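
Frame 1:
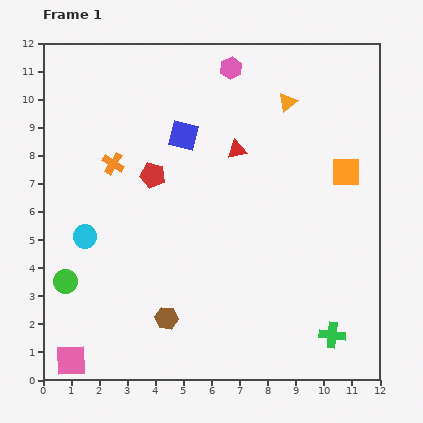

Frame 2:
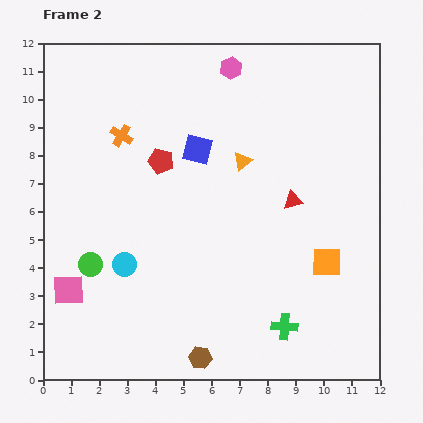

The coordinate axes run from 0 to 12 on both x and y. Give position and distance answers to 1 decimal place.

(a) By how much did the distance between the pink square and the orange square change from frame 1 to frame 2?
-2.6

Distance in frame 1: 11.9. Distance in frame 2: 9.3.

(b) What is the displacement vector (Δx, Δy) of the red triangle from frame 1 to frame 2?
(2.0, -1.8)

The red triangle was at (6.9, 8.2) in frame 1 and (8.9, 6.4) in frame 2.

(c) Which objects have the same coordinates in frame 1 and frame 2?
the pink hexagon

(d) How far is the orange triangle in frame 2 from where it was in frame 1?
2.6

The orange triangle moved from (8.7, 9.9) to (7.1, 7.8), a distance of √(1.6² + 2.1²) ≈ 2.6.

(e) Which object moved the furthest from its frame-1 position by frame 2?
the orange square

(moved 3.3; next 2.7)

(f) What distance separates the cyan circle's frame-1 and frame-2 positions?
1.7

The cyan circle moved from (1.5, 5.1) to (2.9, 4.1), a distance of √(1.4² + 1.0²) ≈ 1.7.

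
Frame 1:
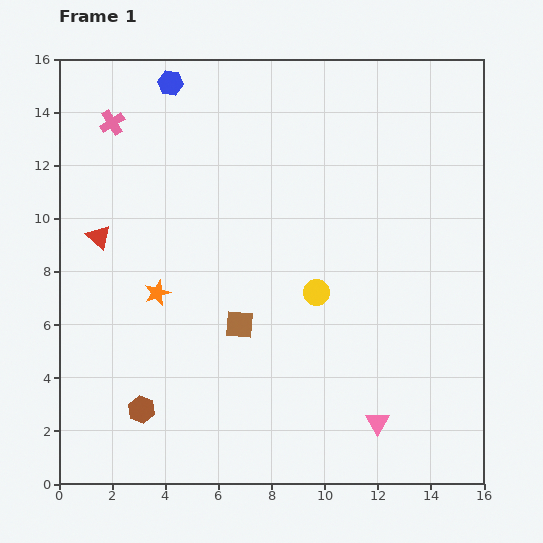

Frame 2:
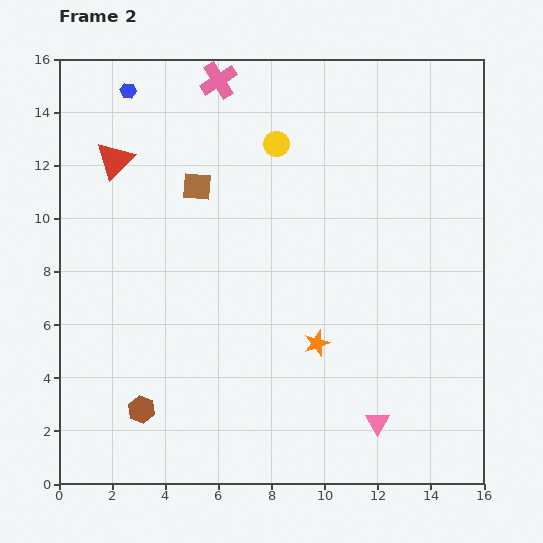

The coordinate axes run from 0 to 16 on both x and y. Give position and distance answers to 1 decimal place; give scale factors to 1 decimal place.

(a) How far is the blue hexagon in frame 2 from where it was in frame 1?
1.6

The blue hexagon moved from (4.2, 15.1) to (2.6, 14.8), a distance of √(1.6² + 0.3²) ≈ 1.6.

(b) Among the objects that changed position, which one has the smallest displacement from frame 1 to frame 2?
the blue hexagon

(moved 1.6)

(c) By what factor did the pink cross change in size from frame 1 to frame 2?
1.5×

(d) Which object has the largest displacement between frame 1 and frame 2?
the orange star

(moved 6.3; next 5.8)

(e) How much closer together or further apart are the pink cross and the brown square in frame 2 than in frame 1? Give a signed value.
-4.9

Distance in frame 1: 9.0. Distance in frame 2: 4.1.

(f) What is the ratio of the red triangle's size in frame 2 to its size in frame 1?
1.5×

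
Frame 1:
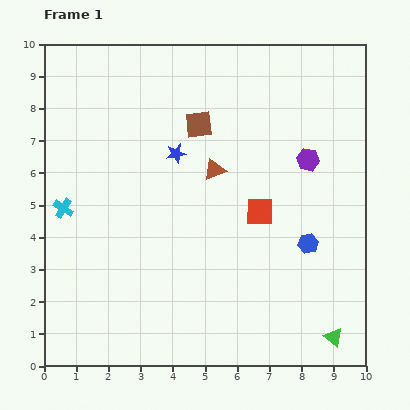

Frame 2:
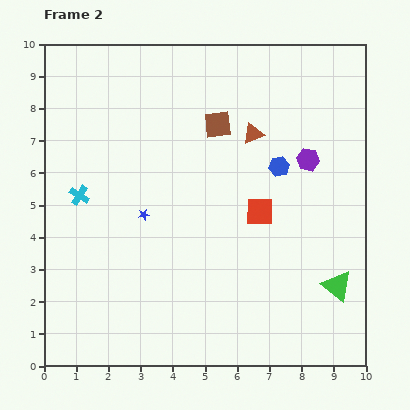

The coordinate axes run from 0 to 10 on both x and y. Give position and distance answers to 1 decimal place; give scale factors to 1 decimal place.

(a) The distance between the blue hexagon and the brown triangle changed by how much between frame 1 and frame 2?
-2.4

Distance in frame 1: 3.7. Distance in frame 2: 1.3.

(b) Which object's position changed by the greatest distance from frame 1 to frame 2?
the blue hexagon

(moved 2.6; next 2.1)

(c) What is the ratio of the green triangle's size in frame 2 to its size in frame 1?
1.7×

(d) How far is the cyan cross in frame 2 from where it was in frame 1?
0.6

The cyan cross moved from (0.6, 4.9) to (1.1, 5.3), a distance of √(0.5² + 0.4²) ≈ 0.6.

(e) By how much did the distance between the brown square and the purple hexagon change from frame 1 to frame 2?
-0.6

Distance in frame 1: 3.6. Distance in frame 2: 3.0.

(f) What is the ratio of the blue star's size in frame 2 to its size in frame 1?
0.6×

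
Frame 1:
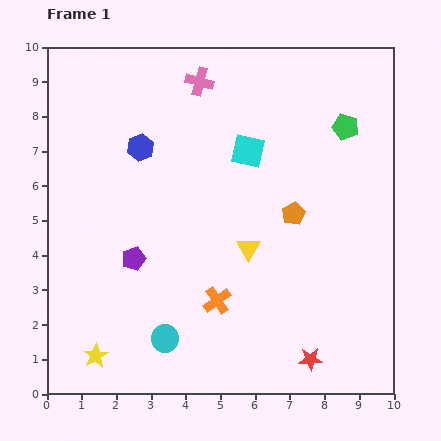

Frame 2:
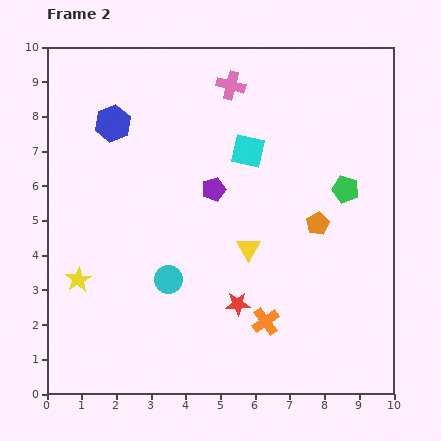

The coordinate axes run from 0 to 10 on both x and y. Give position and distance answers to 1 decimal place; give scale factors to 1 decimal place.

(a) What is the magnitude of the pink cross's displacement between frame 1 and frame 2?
0.9

The pink cross moved from (4.4, 9.0) to (5.3, 8.9), a distance of √(0.9² + 0.1²) ≈ 0.9.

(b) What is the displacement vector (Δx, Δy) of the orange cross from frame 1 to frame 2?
(1.4, -0.6)

The orange cross was at (4.9, 2.7) in frame 1 and (6.3, 2.1) in frame 2.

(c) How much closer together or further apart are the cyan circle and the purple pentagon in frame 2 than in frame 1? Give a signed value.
+0.4

Distance in frame 1: 2.5. Distance in frame 2: 2.9.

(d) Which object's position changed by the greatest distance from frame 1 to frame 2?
the purple pentagon

(moved 3.0; next 2.6)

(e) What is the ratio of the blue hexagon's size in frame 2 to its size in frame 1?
1.4×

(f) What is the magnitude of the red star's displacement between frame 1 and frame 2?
2.6

The red star moved from (7.6, 1.0) to (5.5, 2.6), a distance of √(2.1² + 1.6²) ≈ 2.6.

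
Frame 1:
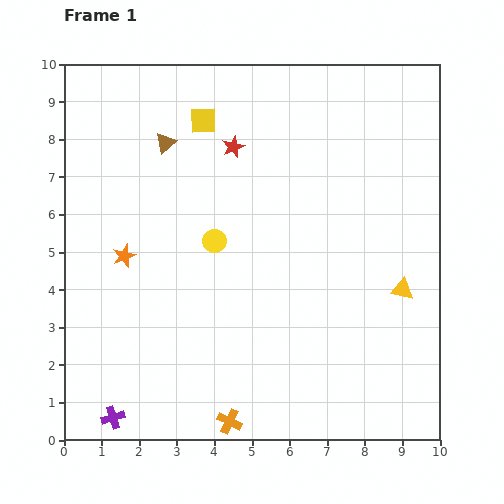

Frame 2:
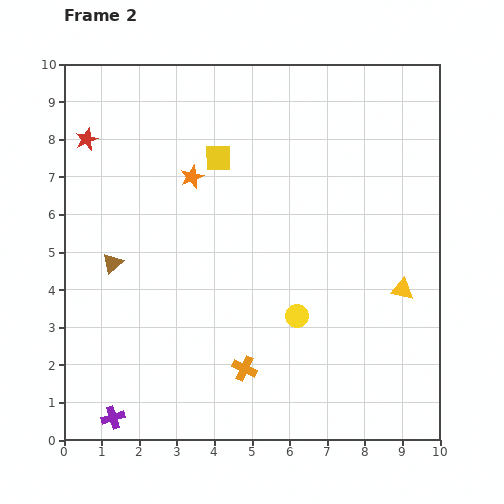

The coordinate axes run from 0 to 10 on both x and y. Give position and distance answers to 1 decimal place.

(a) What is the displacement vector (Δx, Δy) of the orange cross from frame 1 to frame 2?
(0.4, 1.4)

The orange cross was at (4.4, 0.5) in frame 1 and (4.8, 1.9) in frame 2.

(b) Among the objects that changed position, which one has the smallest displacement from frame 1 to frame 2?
the yellow square

(moved 1.1)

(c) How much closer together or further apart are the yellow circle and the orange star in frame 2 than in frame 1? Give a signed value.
+2.2

Distance in frame 1: 2.4. Distance in frame 2: 4.6.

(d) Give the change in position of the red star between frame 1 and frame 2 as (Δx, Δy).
(-3.9, 0.2)

The red star was at (4.5, 7.8) in frame 1 and (0.6, 8.0) in frame 2.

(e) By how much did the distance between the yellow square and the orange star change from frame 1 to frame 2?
-3.3

Distance in frame 1: 4.2. Distance in frame 2: 0.9.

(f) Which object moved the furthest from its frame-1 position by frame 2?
the red star

(moved 3.9; next 3.5)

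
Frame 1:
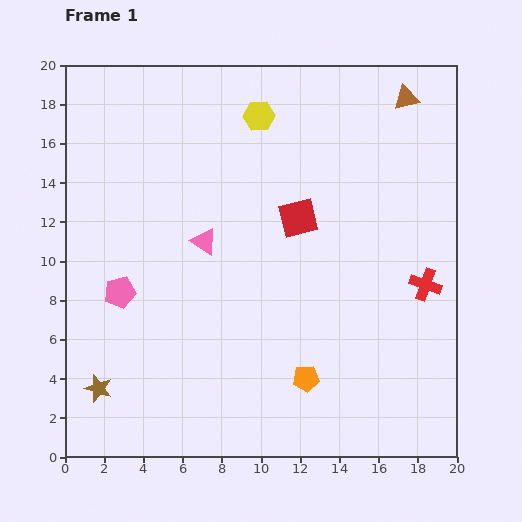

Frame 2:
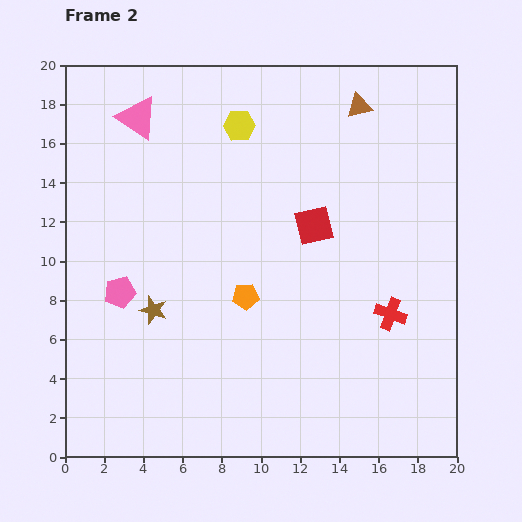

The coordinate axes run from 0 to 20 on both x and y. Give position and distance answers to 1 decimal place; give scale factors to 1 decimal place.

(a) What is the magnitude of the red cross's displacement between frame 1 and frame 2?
2.3

The red cross moved from (18.4, 8.8) to (16.6, 7.3), a distance of √(1.8² + 1.5²) ≈ 2.3.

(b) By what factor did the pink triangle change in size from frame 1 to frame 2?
1.6×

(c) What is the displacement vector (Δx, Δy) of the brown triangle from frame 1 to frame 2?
(-2.4, -0.4)

The brown triangle was at (17.4, 18.3) in frame 1 and (15.0, 17.9) in frame 2.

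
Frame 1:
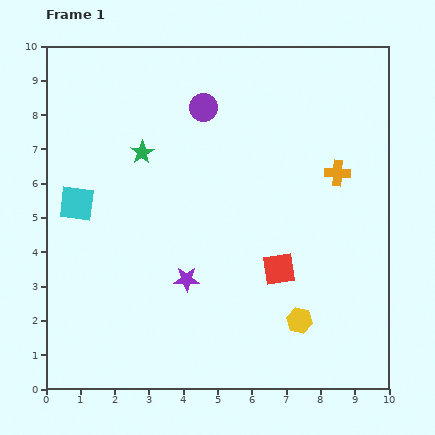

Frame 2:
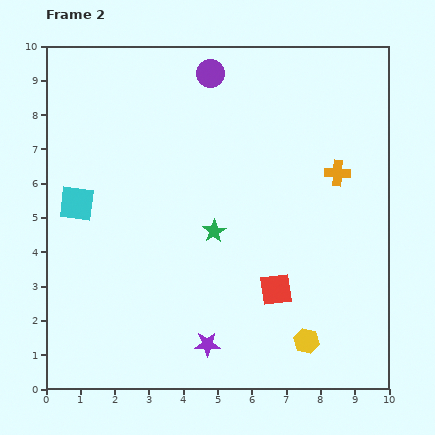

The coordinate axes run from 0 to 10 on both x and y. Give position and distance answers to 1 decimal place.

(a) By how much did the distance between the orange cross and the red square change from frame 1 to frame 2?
+0.5

Distance in frame 1: 3.3. Distance in frame 2: 3.8.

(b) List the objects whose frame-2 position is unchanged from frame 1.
the orange cross, the cyan square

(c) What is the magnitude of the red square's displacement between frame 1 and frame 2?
0.6

The red square moved from (6.8, 3.5) to (6.7, 2.9), a distance of √(0.1² + 0.6²) ≈ 0.6.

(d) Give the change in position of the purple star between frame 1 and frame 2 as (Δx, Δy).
(0.6, -1.9)

The purple star was at (4.1, 3.2) in frame 1 and (4.7, 1.3) in frame 2.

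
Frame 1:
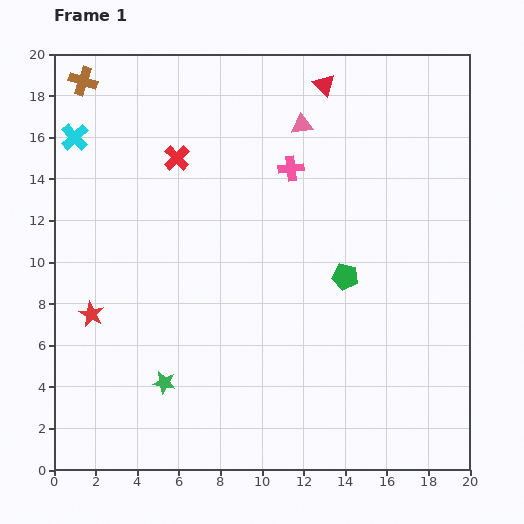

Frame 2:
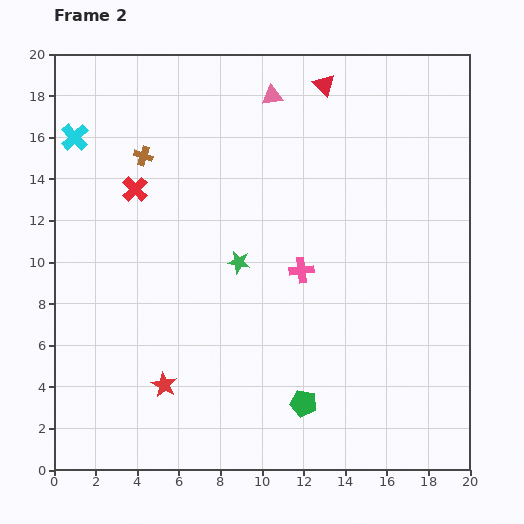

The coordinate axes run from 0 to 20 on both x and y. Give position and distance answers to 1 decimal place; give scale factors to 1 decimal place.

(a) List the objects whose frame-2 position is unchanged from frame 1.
the red triangle, the cyan cross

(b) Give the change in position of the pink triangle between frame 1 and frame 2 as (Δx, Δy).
(-1.4, 1.4)

The pink triangle was at (11.9, 16.6) in frame 1 and (10.5, 18.0) in frame 2.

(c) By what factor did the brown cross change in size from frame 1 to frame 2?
0.7×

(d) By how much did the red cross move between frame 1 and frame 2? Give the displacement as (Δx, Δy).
(-2.0, -1.5)

The red cross was at (5.9, 15.0) in frame 1 and (3.9, 13.5) in frame 2.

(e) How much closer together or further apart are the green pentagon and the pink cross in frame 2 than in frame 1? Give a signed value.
+0.6

Distance in frame 1: 5.8. Distance in frame 2: 6.4.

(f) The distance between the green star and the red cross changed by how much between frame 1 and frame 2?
-4.7

Distance in frame 1: 10.8. Distance in frame 2: 6.1.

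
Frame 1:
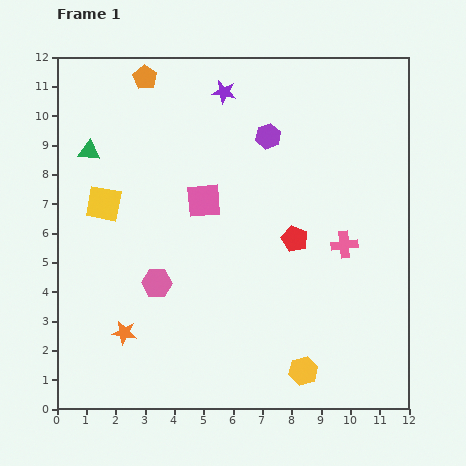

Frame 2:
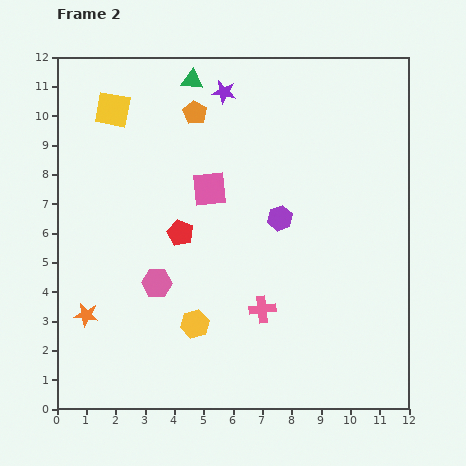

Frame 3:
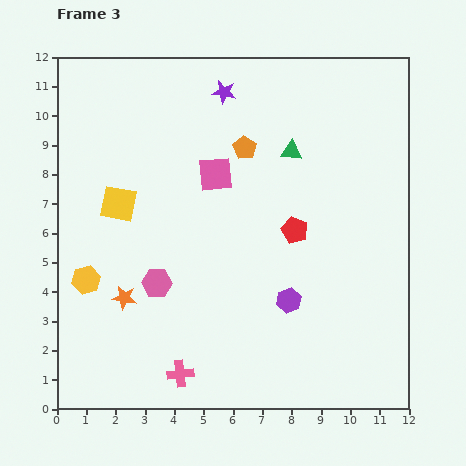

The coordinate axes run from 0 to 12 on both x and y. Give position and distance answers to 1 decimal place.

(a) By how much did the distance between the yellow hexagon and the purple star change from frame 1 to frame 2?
-1.9

Distance in frame 1: 9.9. Distance in frame 2: 8.0.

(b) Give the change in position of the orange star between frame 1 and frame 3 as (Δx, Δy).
(0.0, 1.2)

The orange star was at (2.3, 2.6) in frame 1 and (2.3, 3.8) in frame 3.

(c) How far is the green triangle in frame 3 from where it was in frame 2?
4.2

The green triangle moved from (4.6, 11.2) to (8.0, 8.8), a distance of √(3.4² + 2.4²) ≈ 4.2.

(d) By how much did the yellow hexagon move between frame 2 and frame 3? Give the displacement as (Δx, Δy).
(-3.7, 1.5)

The yellow hexagon was at (4.7, 2.9) in frame 2 and (1.0, 4.4) in frame 3.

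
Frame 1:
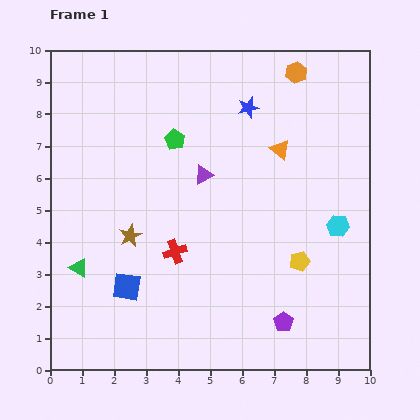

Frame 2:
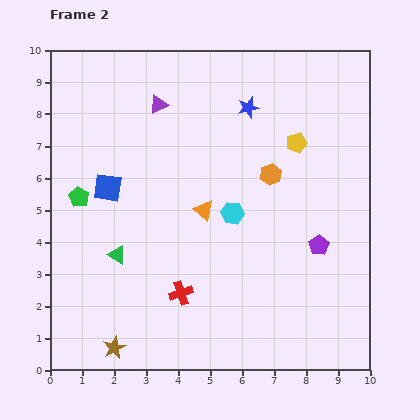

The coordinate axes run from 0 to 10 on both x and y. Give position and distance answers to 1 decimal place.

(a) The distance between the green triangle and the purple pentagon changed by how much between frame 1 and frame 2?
-0.3

Distance in frame 1: 6.6. Distance in frame 2: 6.3.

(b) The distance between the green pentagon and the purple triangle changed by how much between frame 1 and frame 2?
+2.4

Distance in frame 1: 1.4. Distance in frame 2: 3.8.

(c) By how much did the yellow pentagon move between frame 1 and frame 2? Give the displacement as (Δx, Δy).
(-0.1, 3.7)

The yellow pentagon was at (7.8, 3.4) in frame 1 and (7.7, 7.1) in frame 2.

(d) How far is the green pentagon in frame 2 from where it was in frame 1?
3.5

The green pentagon moved from (3.9, 7.2) to (0.9, 5.4), a distance of √(3.0² + 1.8²) ≈ 3.5.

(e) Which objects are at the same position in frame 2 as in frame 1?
the blue star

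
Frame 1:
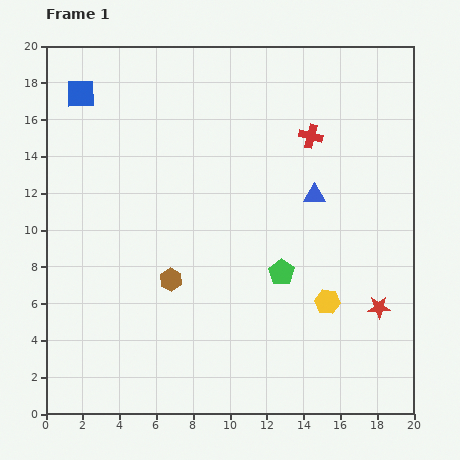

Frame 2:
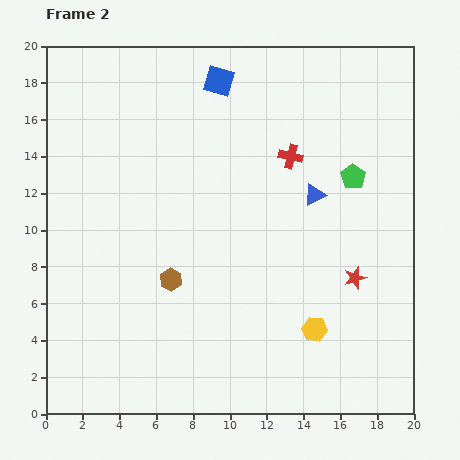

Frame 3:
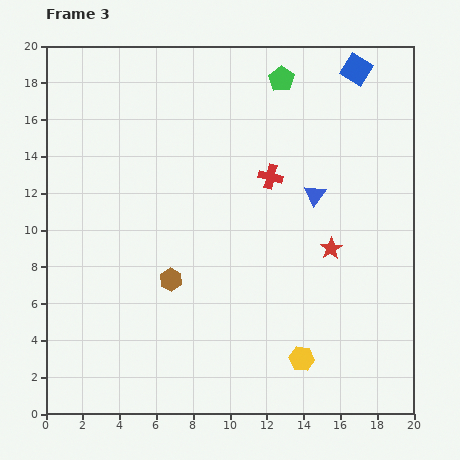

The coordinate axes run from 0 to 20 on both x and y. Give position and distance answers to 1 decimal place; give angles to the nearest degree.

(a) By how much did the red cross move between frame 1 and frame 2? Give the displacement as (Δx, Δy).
(-1.1, -1.1)

The red cross was at (14.4, 15.1) in frame 1 and (13.3, 14.0) in frame 2.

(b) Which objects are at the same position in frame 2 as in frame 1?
the brown hexagon, the blue triangle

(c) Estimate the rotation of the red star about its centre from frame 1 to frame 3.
31° counter-clockwise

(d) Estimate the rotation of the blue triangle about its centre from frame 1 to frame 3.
54° counter-clockwise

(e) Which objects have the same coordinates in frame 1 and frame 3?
the brown hexagon, the blue triangle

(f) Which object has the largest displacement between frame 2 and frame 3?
the blue square

(moved 7.5; next 6.6)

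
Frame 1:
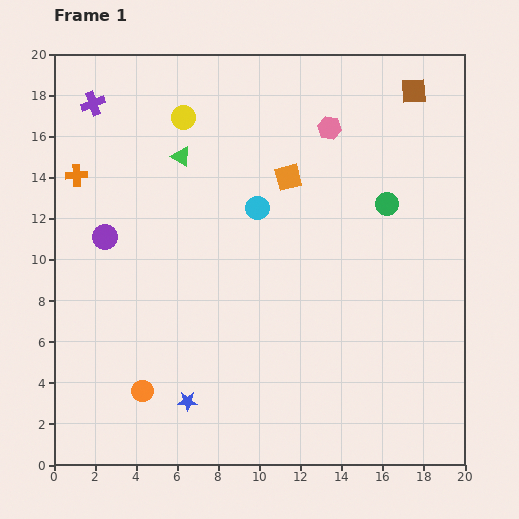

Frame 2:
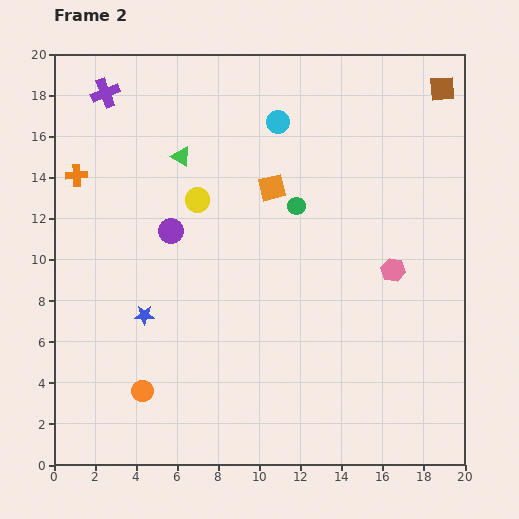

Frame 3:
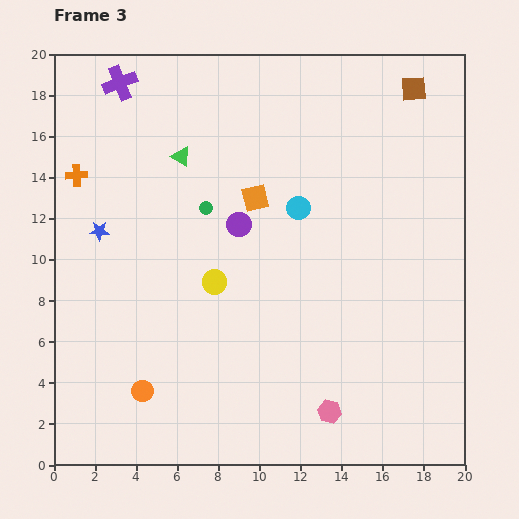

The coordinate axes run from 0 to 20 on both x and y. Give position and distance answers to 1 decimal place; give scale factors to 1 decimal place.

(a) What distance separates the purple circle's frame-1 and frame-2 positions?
3.2

The purple circle moved from (2.5, 11.1) to (5.7, 11.4), a distance of √(3.2² + 0.3²) ≈ 3.2.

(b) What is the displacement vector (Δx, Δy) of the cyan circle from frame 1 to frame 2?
(1.0, 4.2)

The cyan circle was at (9.9, 12.5) in frame 1 and (10.9, 16.7) in frame 2.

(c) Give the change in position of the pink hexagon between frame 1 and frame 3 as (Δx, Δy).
(0.0, -13.8)

The pink hexagon was at (13.4, 16.4) in frame 1 and (13.4, 2.6) in frame 3.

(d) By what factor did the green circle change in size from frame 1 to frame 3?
0.6×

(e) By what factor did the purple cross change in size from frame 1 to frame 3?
1.4×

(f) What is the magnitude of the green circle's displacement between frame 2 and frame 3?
4.4

The green circle moved from (11.8, 12.6) to (7.4, 12.5), a distance of √(4.4² + 0.1²) ≈ 4.4.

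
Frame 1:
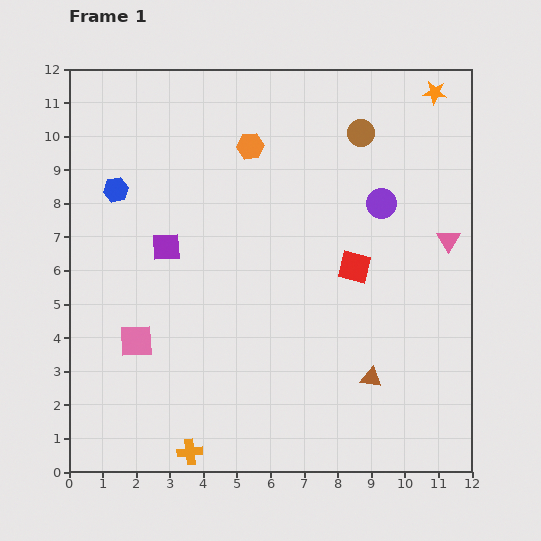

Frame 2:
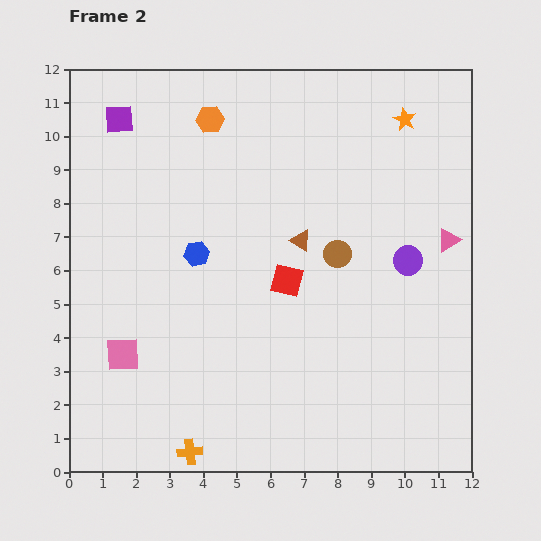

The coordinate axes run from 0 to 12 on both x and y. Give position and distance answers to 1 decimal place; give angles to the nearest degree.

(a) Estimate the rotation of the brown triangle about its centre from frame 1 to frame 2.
21° clockwise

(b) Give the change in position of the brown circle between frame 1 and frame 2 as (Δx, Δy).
(-0.7, -3.6)

The brown circle was at (8.7, 10.1) in frame 1 and (8.0, 6.5) in frame 2.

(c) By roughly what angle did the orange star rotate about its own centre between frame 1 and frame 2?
21° clockwise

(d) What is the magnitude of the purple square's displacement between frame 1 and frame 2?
4.0

The purple square moved from (2.9, 6.7) to (1.5, 10.5), a distance of √(1.4² + 3.8²) ≈ 4.0.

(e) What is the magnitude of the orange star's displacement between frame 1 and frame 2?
1.2

The orange star moved from (10.9, 11.3) to (10.0, 10.5), a distance of √(0.9² + 0.8²) ≈ 1.2.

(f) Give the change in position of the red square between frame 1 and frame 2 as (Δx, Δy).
(-2.0, -0.4)

The red square was at (8.5, 6.1) in frame 1 and (6.5, 5.7) in frame 2.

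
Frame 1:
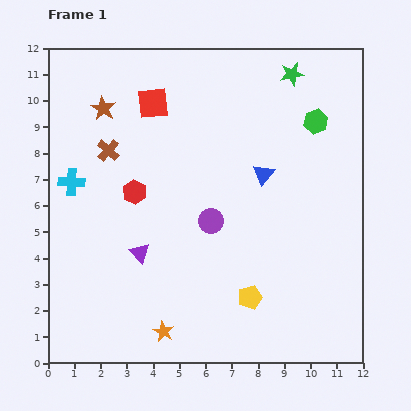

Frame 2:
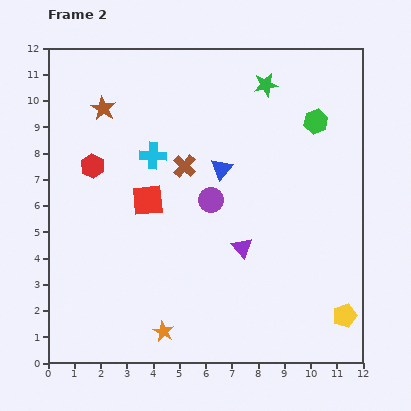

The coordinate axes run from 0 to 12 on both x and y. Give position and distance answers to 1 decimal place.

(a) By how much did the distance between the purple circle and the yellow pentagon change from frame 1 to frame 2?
+3.4

Distance in frame 1: 3.3. Distance in frame 2: 6.7.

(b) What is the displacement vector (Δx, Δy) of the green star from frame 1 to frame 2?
(-1.0, -0.4)

The green star was at (9.3, 11.0) in frame 1 and (8.3, 10.6) in frame 2.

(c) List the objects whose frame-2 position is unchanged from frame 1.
the orange star, the green hexagon, the brown star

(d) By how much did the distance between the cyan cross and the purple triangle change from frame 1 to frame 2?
+1.2

Distance in frame 1: 3.7. Distance in frame 2: 4.9.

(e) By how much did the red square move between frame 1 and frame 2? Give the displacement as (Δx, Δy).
(-0.2, -3.7)

The red square was at (4.0, 9.9) in frame 1 and (3.8, 6.2) in frame 2.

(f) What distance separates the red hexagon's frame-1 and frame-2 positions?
1.9

The red hexagon moved from (3.3, 6.5) to (1.7, 7.5), a distance of √(1.6² + 1.0²) ≈ 1.9.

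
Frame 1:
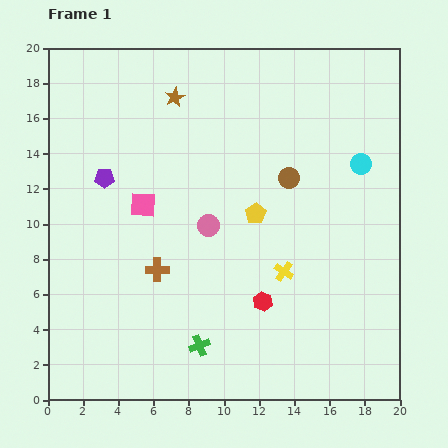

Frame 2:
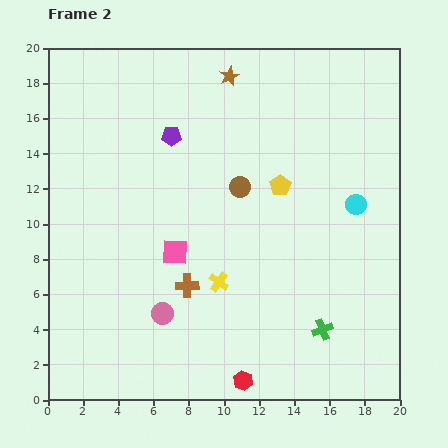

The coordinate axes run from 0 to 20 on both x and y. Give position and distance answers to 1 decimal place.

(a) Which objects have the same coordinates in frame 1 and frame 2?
none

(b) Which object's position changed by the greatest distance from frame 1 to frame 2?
the green cross

(moved 7.1; next 5.6)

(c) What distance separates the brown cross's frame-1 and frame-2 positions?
1.9

The brown cross moved from (6.2, 7.4) to (7.9, 6.5), a distance of √(1.7² + 0.9²) ≈ 1.9.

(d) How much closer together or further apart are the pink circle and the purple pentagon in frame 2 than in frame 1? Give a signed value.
+3.6

Distance in frame 1: 6.5. Distance in frame 2: 10.1.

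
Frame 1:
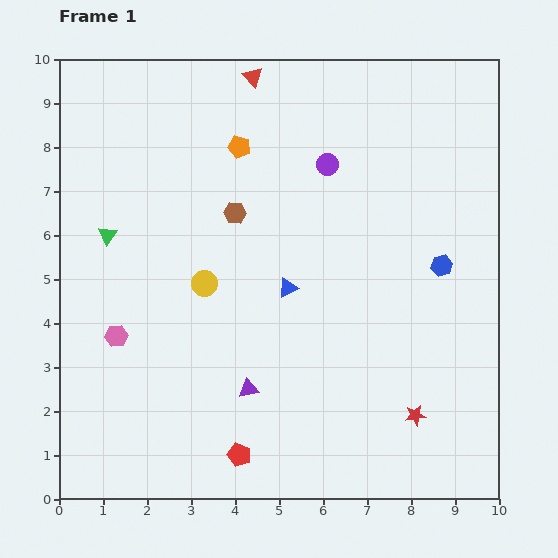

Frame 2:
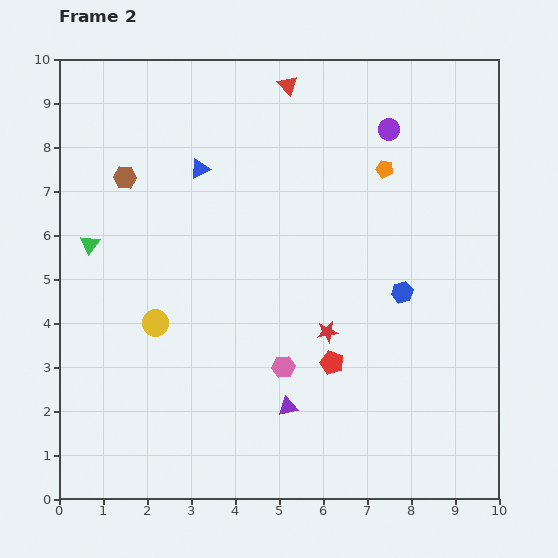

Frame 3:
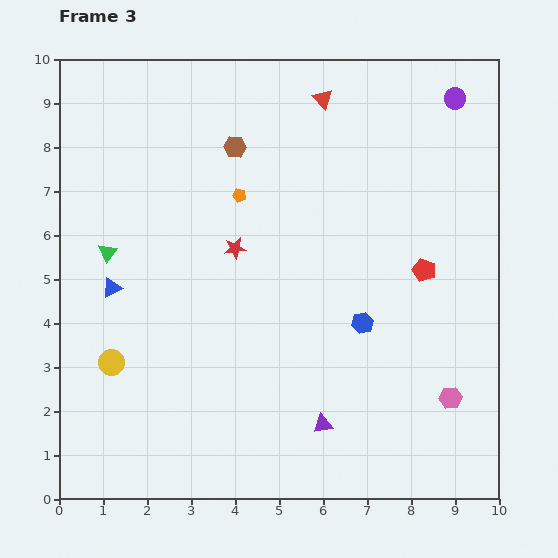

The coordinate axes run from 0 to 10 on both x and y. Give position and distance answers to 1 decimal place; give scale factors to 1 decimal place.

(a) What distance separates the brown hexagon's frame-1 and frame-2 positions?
2.6

The brown hexagon moved from (4.0, 6.5) to (1.5, 7.3), a distance of √(2.5² + 0.8²) ≈ 2.6.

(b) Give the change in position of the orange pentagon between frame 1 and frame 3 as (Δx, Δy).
(0.0, -1.1)

The orange pentagon was at (4.1, 8.0) in frame 1 and (4.1, 6.9) in frame 3.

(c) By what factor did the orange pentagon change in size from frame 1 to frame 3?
0.6×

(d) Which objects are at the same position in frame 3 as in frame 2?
none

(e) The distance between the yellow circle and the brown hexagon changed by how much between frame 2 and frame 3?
+2.2

Distance in frame 2: 3.4. Distance in frame 3: 5.6.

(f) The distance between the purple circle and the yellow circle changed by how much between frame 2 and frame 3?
+2.9

Distance in frame 2: 6.9. Distance in frame 3: 9.8.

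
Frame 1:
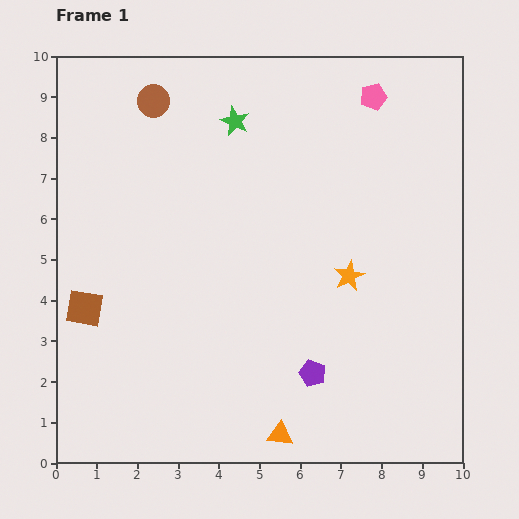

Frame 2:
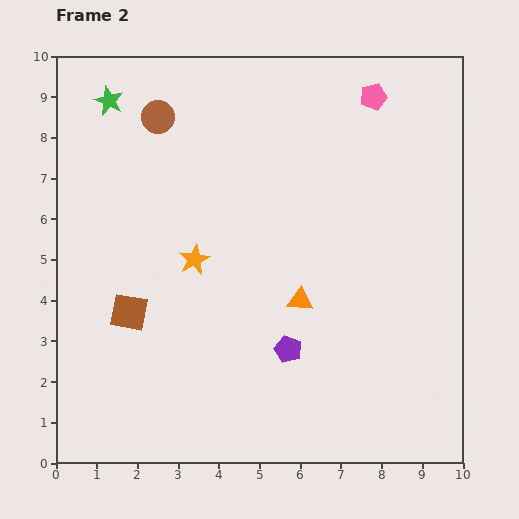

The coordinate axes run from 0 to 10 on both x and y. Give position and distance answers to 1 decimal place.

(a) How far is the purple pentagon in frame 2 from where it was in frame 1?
0.8

The purple pentagon moved from (6.3, 2.2) to (5.7, 2.8), a distance of √(0.6² + 0.6²) ≈ 0.8.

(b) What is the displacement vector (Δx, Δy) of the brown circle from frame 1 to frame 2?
(0.1, -0.4)

The brown circle was at (2.4, 8.9) in frame 1 and (2.5, 8.5) in frame 2.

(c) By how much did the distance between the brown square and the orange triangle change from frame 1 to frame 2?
-1.5

Distance in frame 1: 5.7. Distance in frame 2: 4.2.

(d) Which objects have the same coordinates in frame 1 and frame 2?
the pink pentagon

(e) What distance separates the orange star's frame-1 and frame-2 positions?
3.8

The orange star moved from (7.2, 4.6) to (3.4, 5.0), a distance of √(3.8² + 0.4²) ≈ 3.8.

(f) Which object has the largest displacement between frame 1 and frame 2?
the orange star

(moved 3.8; next 3.3)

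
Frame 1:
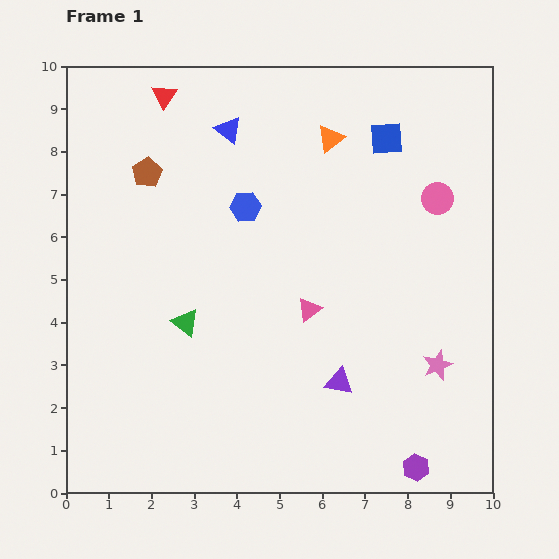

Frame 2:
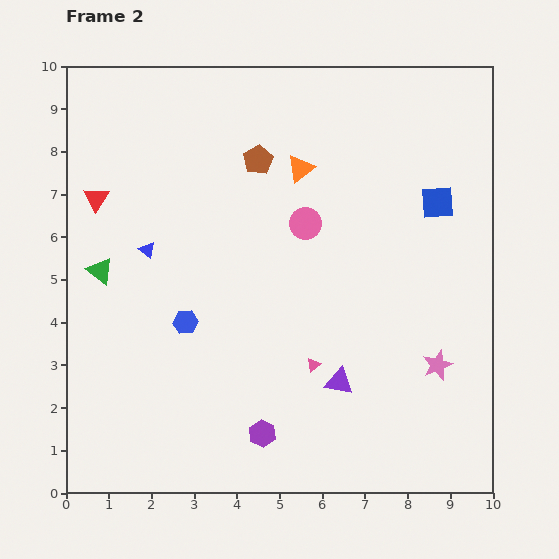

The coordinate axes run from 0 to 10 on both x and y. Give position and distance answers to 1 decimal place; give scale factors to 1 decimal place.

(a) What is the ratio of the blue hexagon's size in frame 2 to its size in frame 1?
0.8×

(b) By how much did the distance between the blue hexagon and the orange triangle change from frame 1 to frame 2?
+1.9

Distance in frame 1: 2.6. Distance in frame 2: 4.5.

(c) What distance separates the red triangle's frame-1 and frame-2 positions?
2.9

The red triangle moved from (2.3, 9.3) to (0.7, 6.9), a distance of √(1.6² + 2.4²) ≈ 2.9.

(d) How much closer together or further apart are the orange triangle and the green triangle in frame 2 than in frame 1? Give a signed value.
-0.2

Distance in frame 1: 5.5. Distance in frame 2: 5.3.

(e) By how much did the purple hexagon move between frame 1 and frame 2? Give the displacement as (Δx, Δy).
(-3.6, 0.8)

The purple hexagon was at (8.2, 0.6) in frame 1 and (4.6, 1.4) in frame 2.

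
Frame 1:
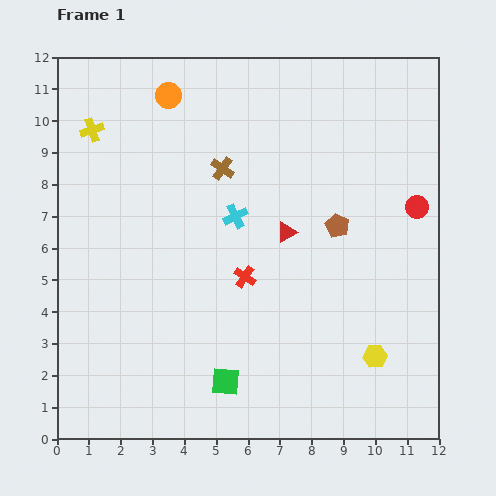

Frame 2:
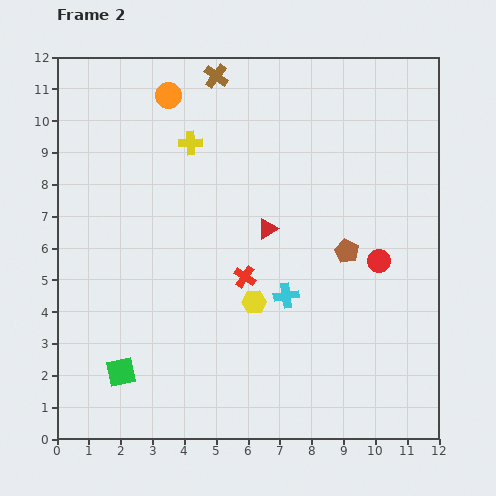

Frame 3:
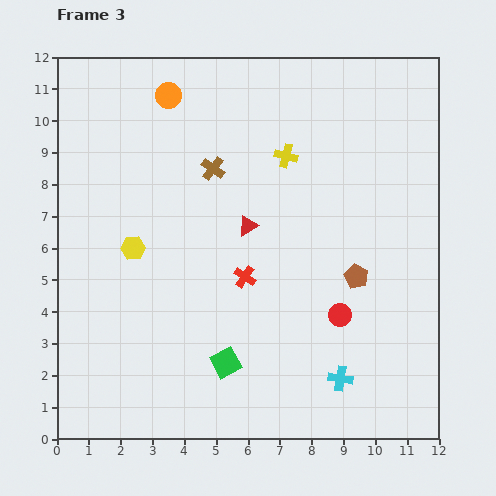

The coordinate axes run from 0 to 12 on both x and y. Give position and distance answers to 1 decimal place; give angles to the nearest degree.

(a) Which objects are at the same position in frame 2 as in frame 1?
the red cross, the orange circle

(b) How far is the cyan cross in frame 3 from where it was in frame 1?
6.1

The cyan cross moved from (5.6, 7.0) to (8.9, 1.9), a distance of √(3.3² + 5.1²) ≈ 6.1.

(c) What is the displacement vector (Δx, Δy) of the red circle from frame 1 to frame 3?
(-2.4, -3.4)

The red circle was at (11.3, 7.3) in frame 1 and (8.9, 3.9) in frame 3.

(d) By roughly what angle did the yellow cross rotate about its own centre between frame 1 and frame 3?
33° clockwise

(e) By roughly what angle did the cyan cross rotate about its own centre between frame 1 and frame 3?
36° clockwise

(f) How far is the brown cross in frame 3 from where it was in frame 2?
2.9

The brown cross moved from (5.0, 11.4) to (4.9, 8.5), a distance of √(0.1² + 2.9²) ≈ 2.9.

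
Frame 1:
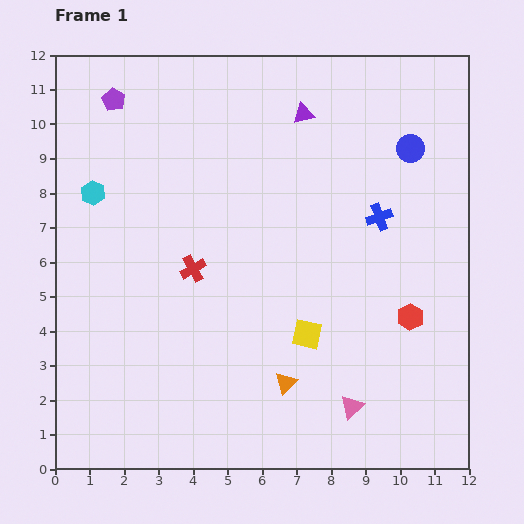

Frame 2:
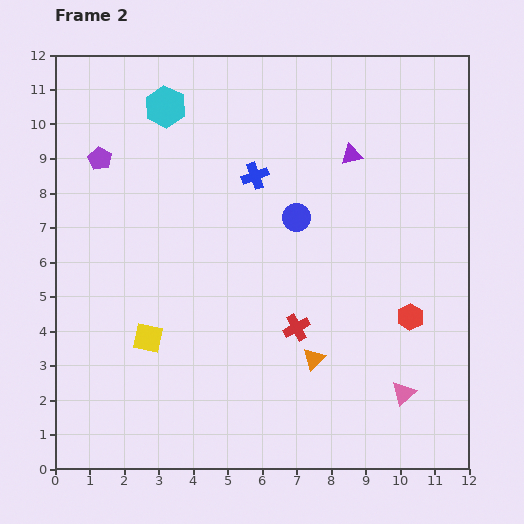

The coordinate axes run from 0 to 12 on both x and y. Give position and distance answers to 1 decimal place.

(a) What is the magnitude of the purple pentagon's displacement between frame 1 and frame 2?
1.7

The purple pentagon moved from (1.7, 10.7) to (1.3, 9.0), a distance of √(0.4² + 1.7²) ≈ 1.7.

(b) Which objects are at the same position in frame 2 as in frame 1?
the red hexagon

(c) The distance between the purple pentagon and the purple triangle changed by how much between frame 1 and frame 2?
+1.8

Distance in frame 1: 5.5. Distance in frame 2: 7.3.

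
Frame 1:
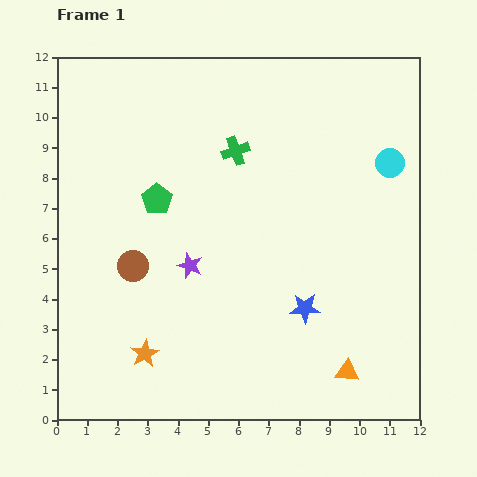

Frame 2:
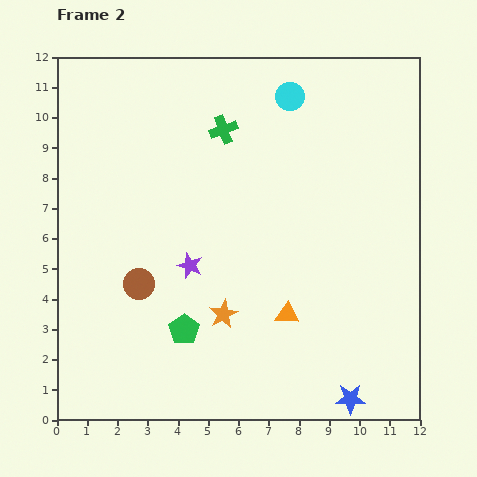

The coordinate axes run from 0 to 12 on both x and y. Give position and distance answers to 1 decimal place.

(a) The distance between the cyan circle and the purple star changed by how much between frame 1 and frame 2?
-0.9

Distance in frame 1: 7.4. Distance in frame 2: 6.5.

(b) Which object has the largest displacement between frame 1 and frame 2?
the green pentagon

(moved 4.4; next 4.0)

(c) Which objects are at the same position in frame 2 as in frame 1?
the purple star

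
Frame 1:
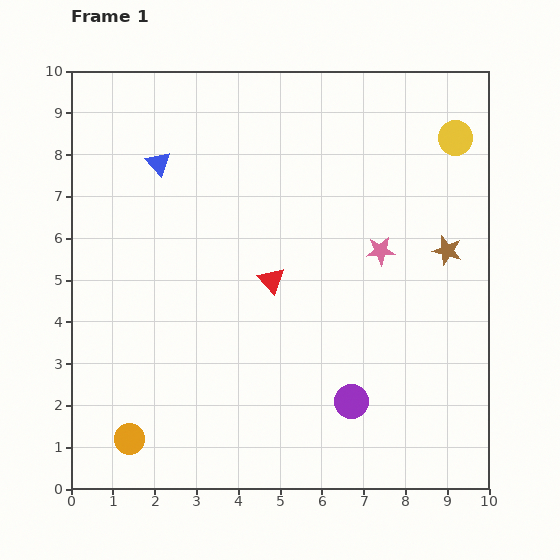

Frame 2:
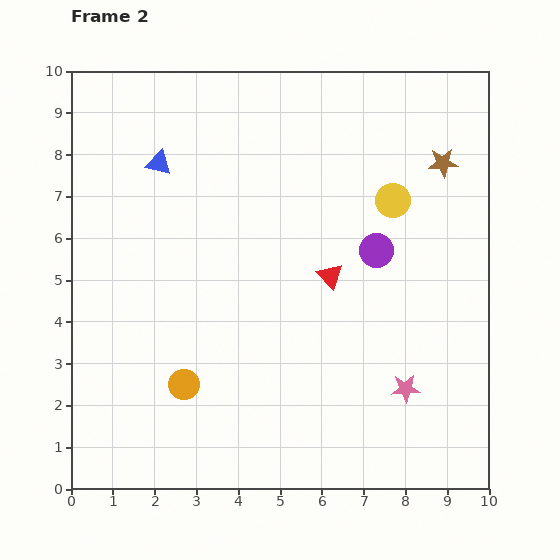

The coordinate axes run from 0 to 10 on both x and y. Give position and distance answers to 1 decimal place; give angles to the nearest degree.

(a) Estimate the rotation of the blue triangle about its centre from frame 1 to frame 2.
35° counter-clockwise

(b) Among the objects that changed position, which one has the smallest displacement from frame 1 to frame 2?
the red triangle

(moved 1.4)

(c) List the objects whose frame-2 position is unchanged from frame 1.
the blue triangle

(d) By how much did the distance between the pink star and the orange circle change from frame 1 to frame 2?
-2.2

Distance in frame 1: 7.5. Distance in frame 2: 5.3.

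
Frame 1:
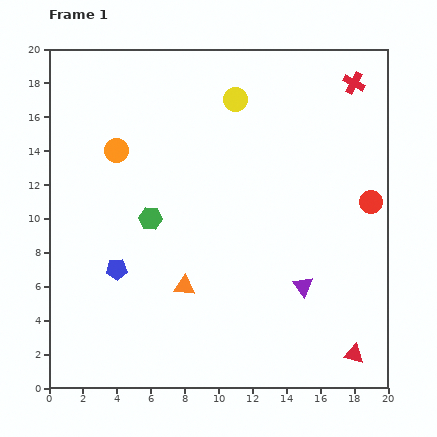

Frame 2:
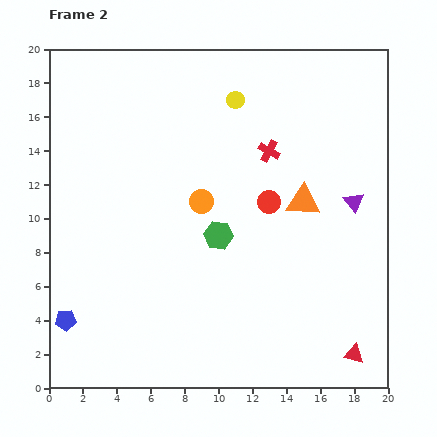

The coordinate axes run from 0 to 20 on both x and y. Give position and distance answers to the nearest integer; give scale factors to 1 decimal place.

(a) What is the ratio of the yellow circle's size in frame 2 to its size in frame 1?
0.7×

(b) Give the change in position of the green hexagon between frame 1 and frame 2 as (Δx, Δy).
(4, -1)

The green hexagon was at (6, 10) in frame 1 and (10, 9) in frame 2.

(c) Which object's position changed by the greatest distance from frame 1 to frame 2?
the orange triangle

(moved 9; next 6)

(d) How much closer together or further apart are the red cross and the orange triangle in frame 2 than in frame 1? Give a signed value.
-12

Distance in frame 1: 16. Distance in frame 2: 4.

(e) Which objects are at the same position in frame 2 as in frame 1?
the red triangle, the yellow circle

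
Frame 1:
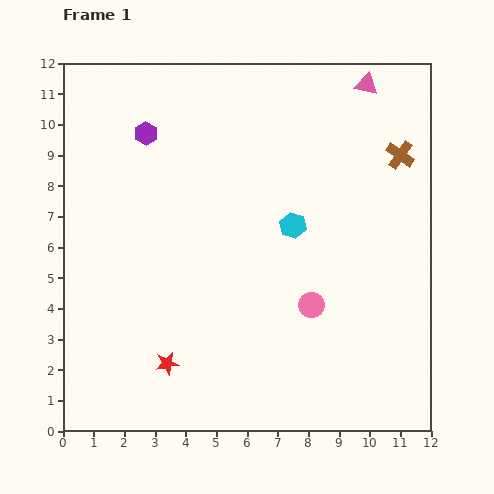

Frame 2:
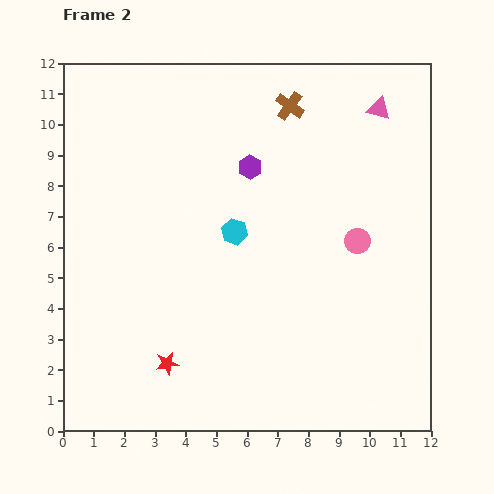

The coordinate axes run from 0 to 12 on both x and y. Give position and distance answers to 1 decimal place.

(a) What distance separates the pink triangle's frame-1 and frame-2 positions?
0.9

The pink triangle moved from (9.9, 11.3) to (10.3, 10.5), a distance of √(0.4² + 0.8²) ≈ 0.9.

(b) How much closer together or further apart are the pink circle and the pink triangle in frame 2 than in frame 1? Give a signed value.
-3.0

Distance in frame 1: 7.4. Distance in frame 2: 4.4.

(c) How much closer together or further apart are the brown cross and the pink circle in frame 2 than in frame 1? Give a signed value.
-0.8

Distance in frame 1: 5.7. Distance in frame 2: 4.9.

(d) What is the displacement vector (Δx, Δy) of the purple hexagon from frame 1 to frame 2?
(3.4, -1.1)

The purple hexagon was at (2.7, 9.7) in frame 1 and (6.1, 8.6) in frame 2.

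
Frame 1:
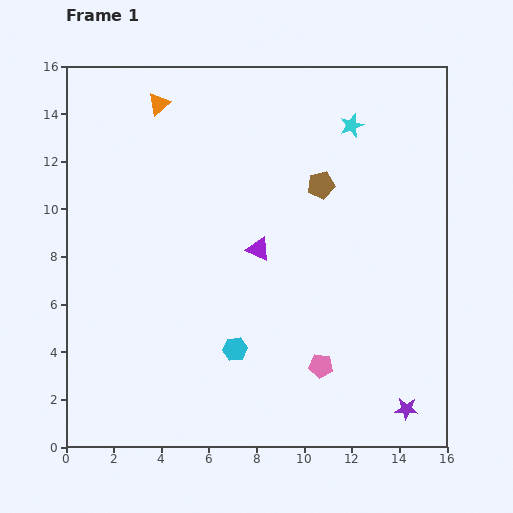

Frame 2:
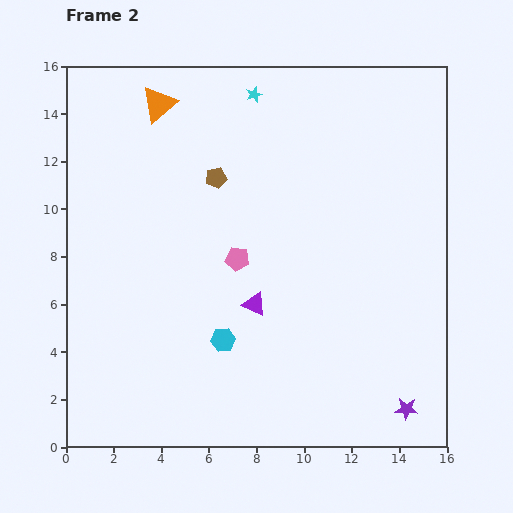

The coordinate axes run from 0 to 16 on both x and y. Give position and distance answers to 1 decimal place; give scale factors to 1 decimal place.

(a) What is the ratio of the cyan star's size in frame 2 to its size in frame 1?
0.7×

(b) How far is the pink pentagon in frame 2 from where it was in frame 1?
5.7

The pink pentagon moved from (10.7, 3.4) to (7.2, 7.9), a distance of √(3.5² + 4.5²) ≈ 5.7.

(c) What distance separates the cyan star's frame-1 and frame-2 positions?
4.3

The cyan star moved from (12.0, 13.5) to (7.9, 14.8), a distance of √(4.1² + 1.3²) ≈ 4.3.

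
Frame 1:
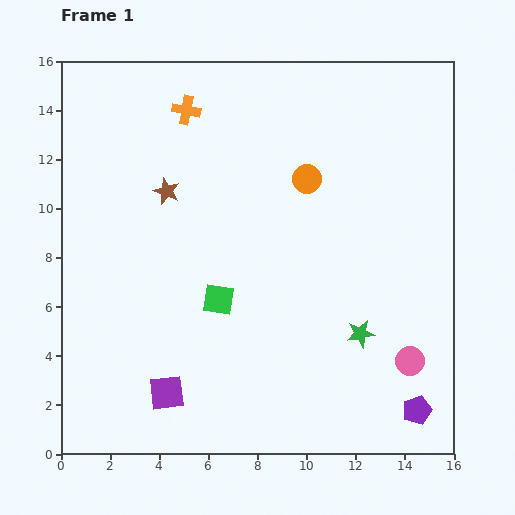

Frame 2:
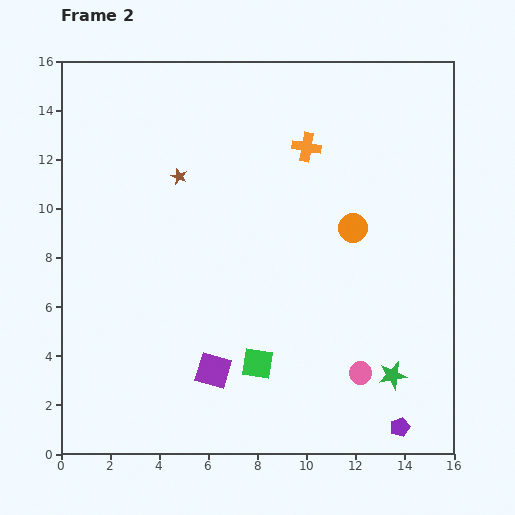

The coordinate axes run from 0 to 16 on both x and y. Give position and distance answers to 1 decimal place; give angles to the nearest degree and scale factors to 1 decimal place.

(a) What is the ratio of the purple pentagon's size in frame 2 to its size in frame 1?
0.7×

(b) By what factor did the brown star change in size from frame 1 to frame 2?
0.6×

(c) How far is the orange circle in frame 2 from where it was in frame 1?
2.8

The orange circle moved from (10.0, 11.2) to (11.9, 9.2), a distance of √(1.9² + 2.0²) ≈ 2.8.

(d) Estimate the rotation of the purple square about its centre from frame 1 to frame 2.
23° clockwise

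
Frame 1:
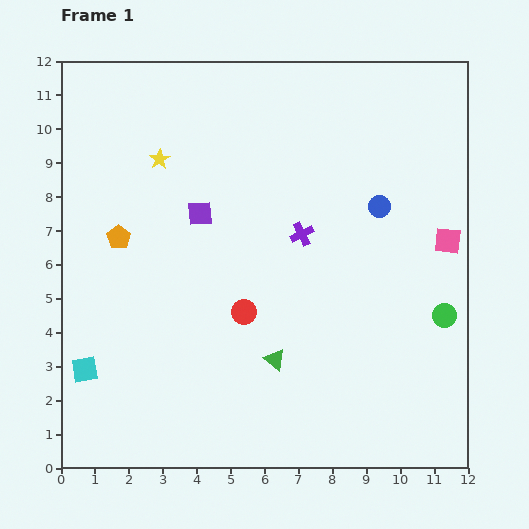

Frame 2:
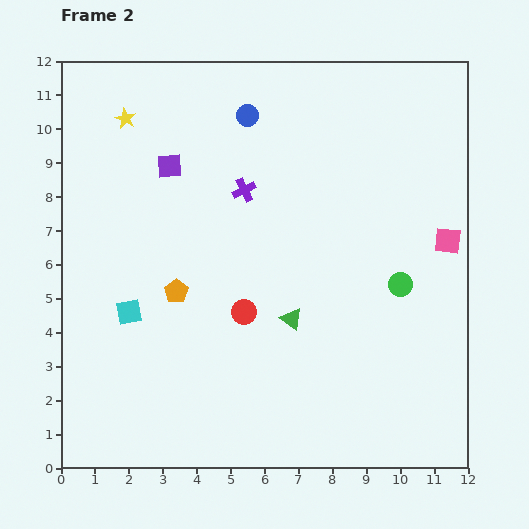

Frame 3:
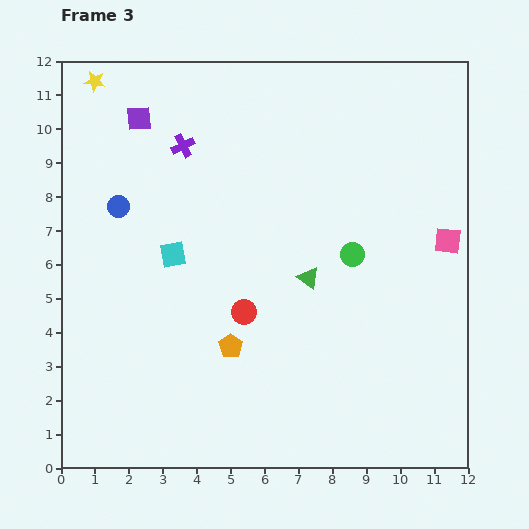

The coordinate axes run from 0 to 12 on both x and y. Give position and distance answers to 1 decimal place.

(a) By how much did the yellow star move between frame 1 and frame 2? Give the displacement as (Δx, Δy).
(-1.0, 1.2)

The yellow star was at (2.9, 9.1) in frame 1 and (1.9, 10.3) in frame 2.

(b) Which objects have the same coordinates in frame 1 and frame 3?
the pink square, the red circle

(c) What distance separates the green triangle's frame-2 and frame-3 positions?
1.3

The green triangle moved from (6.8, 4.4) to (7.3, 5.6), a distance of √(0.5² + 1.2²) ≈ 1.3.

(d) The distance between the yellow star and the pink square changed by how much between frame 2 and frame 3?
+1.2

Distance in frame 2: 10.2. Distance in frame 3: 11.4.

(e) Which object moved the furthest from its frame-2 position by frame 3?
the blue circle

(moved 4.7; next 2.3)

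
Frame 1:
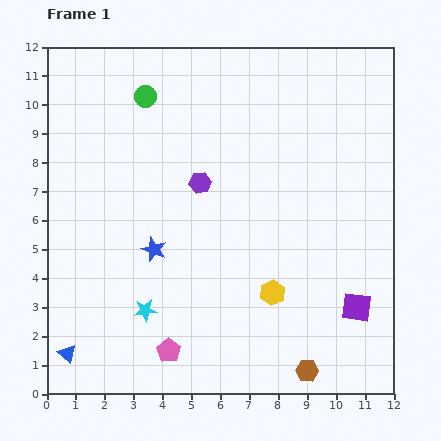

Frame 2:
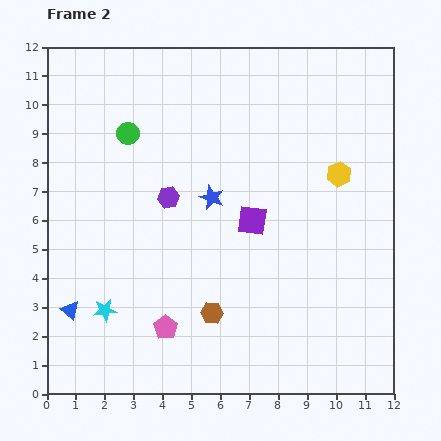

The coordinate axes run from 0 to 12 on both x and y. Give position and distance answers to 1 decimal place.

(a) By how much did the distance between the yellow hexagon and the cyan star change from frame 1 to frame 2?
+5.0

Distance in frame 1: 4.4. Distance in frame 2: 9.4.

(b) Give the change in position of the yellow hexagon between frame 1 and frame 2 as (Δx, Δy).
(2.3, 4.1)

The yellow hexagon was at (7.8, 3.5) in frame 1 and (10.1, 7.6) in frame 2.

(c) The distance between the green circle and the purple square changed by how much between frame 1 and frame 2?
-5.1

Distance in frame 1: 10.3. Distance in frame 2: 5.2.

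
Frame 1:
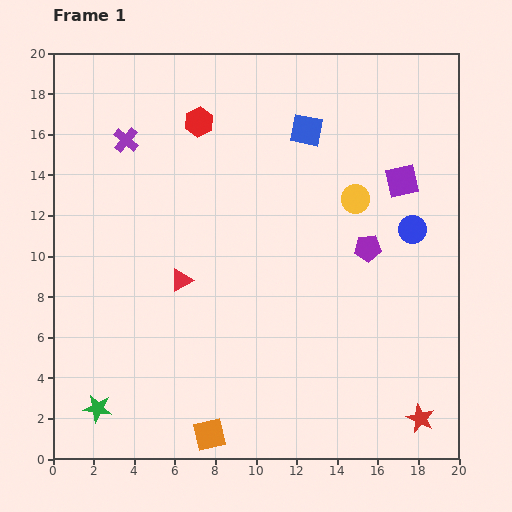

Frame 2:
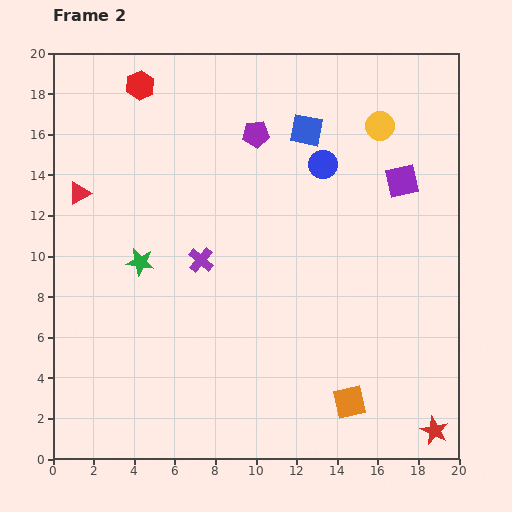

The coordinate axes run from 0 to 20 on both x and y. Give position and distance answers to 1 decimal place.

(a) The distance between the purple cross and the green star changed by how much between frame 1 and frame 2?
-10.3

Distance in frame 1: 13.3. Distance in frame 2: 3.0.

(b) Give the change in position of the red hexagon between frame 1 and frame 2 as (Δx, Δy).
(-2.9, 1.8)

The red hexagon was at (7.2, 16.6) in frame 1 and (4.3, 18.4) in frame 2.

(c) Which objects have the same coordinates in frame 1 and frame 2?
the blue square, the purple square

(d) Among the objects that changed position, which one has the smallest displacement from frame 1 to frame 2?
the red star

(moved 0.9)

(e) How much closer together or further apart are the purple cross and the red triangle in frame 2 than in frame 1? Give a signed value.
-0.6

Distance in frame 1: 7.4. Distance in frame 2: 6.8.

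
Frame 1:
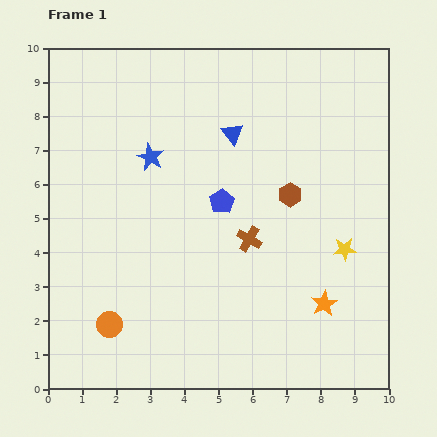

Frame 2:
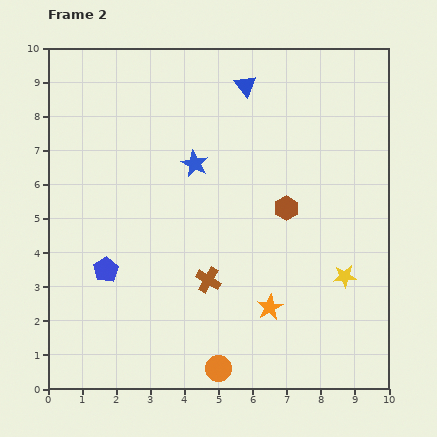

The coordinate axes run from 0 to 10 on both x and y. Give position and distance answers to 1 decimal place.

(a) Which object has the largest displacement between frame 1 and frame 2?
the blue pentagon

(moved 3.9; next 3.5)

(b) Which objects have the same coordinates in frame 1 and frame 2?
none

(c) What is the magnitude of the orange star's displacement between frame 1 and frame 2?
1.6

The orange star moved from (8.1, 2.5) to (6.5, 2.4), a distance of √(1.6² + 0.1²) ≈ 1.6.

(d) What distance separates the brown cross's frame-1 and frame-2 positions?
1.7

The brown cross moved from (5.9, 4.4) to (4.7, 3.2), a distance of √(1.2² + 1.2²) ≈ 1.7.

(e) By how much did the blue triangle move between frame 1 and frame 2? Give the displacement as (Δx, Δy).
(0.4, 1.4)

The blue triangle was at (5.4, 7.5) in frame 1 and (5.8, 8.9) in frame 2.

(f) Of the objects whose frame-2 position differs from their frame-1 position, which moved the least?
the brown hexagon

(moved 0.4)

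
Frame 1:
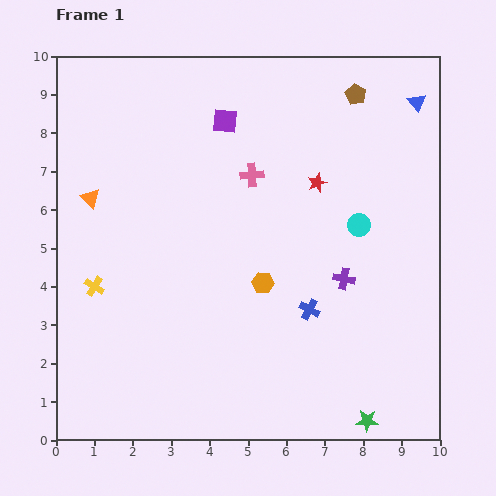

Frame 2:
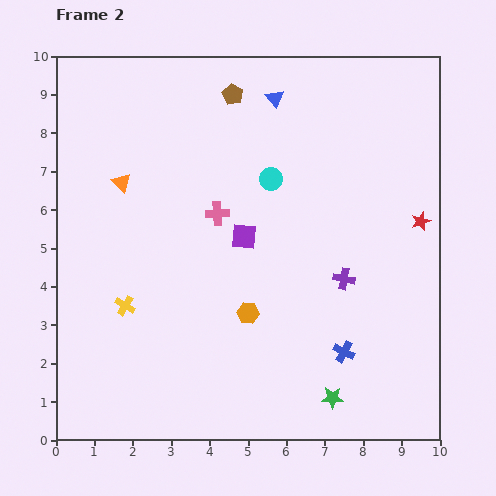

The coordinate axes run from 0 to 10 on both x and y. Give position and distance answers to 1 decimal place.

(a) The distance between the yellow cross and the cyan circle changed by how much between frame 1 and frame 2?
-2.1

Distance in frame 1: 7.1. Distance in frame 2: 5.0.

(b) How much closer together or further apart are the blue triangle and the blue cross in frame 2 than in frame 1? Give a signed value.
+0.7

Distance in frame 1: 6.1. Distance in frame 2: 6.8.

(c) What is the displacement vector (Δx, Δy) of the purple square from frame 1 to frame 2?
(0.5, -3.0)

The purple square was at (4.4, 8.3) in frame 1 and (4.9, 5.3) in frame 2.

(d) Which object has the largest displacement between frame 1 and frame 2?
the blue triangle

(moved 3.7; next 3.2)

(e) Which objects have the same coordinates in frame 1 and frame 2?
the purple cross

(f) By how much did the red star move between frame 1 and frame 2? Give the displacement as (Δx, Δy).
(2.7, -1.0)

The red star was at (6.8, 6.7) in frame 1 and (9.5, 5.7) in frame 2.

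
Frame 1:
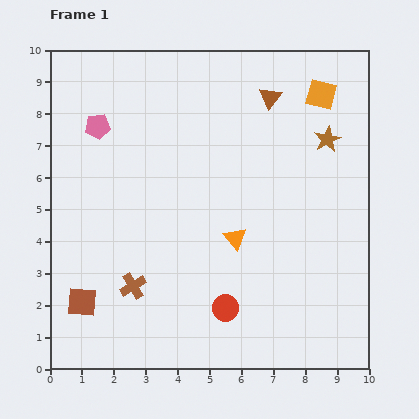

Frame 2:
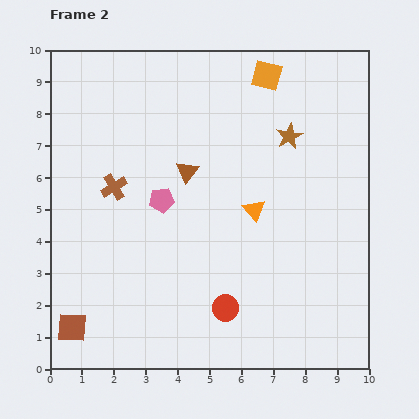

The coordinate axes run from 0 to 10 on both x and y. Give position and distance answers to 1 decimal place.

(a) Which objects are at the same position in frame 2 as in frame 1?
the red circle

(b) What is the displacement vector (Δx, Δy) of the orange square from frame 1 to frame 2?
(-1.7, 0.6)

The orange square was at (8.5, 8.6) in frame 1 and (6.8, 9.2) in frame 2.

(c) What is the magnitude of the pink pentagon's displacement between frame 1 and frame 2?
3.0

The pink pentagon moved from (1.5, 7.6) to (3.5, 5.3), a distance of √(2.0² + 2.3²) ≈ 3.0.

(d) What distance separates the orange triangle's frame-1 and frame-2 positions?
1.1

The orange triangle moved from (5.8, 4.1) to (6.4, 5.0), a distance of √(0.6² + 0.9²) ≈ 1.1.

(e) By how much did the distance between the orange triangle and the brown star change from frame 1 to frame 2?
-1.7

Distance in frame 1: 4.2. Distance in frame 2: 2.5.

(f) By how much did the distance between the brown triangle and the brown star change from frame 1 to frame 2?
+1.2

Distance in frame 1: 2.2. Distance in frame 2: 3.4.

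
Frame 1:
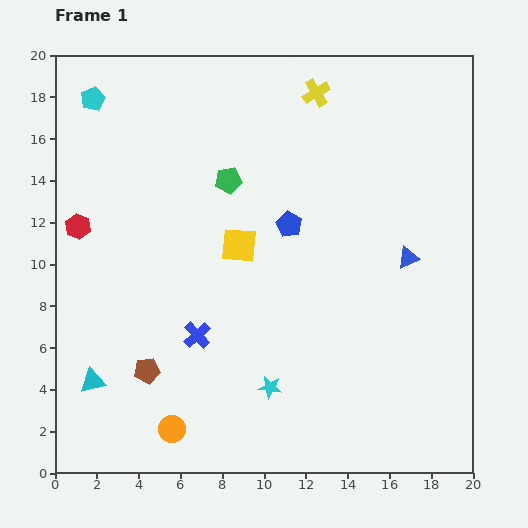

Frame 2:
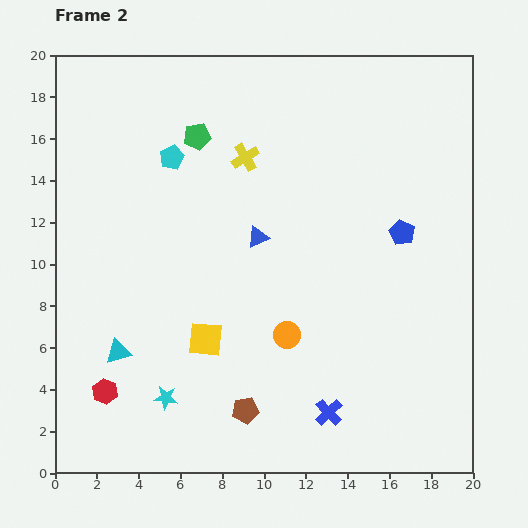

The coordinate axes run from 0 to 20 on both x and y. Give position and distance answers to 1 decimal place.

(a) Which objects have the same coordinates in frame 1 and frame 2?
none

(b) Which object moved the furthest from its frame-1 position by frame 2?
the red hexagon

(moved 8.0; next 7.3)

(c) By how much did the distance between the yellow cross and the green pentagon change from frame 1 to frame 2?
-3.4

Distance in frame 1: 5.9. Distance in frame 2: 2.5.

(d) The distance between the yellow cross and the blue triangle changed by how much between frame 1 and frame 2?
-5.2

Distance in frame 1: 9.0. Distance in frame 2: 3.8.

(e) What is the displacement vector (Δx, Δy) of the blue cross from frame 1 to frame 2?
(6.3, -3.7)

The blue cross was at (6.8, 6.6) in frame 1 and (13.1, 2.9) in frame 2.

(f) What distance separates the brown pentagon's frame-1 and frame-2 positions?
5.1

The brown pentagon moved from (4.4, 4.9) to (9.1, 3.0), a distance of √(4.7² + 1.9²) ≈ 5.1.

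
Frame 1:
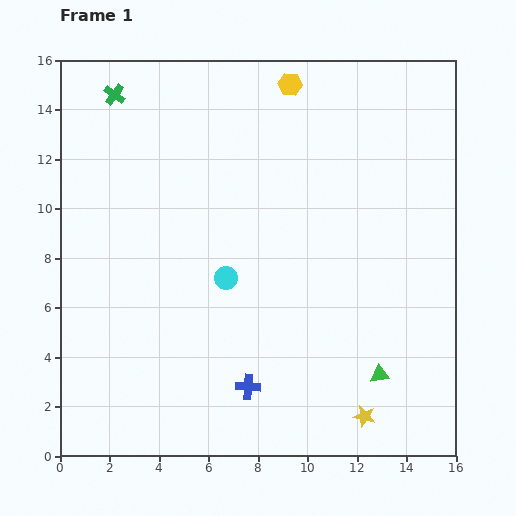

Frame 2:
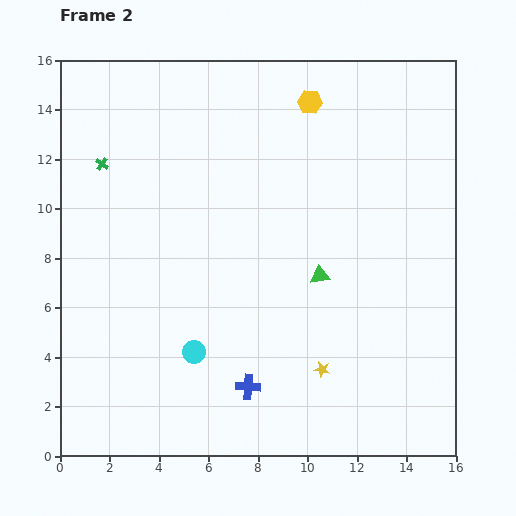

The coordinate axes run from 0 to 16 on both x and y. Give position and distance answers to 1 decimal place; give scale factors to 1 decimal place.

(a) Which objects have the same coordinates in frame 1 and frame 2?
the blue cross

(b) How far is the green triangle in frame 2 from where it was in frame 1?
4.7

The green triangle moved from (12.9, 3.3) to (10.5, 7.3), a distance of √(2.4² + 4.0²) ≈ 4.7.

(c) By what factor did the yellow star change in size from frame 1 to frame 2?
0.7×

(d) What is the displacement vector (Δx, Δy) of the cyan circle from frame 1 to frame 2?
(-1.3, -3.0)

The cyan circle was at (6.7, 7.2) in frame 1 and (5.4, 4.2) in frame 2.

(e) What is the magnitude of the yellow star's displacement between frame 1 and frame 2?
2.5

The yellow star moved from (12.3, 1.6) to (10.6, 3.5), a distance of √(1.7² + 1.9²) ≈ 2.5.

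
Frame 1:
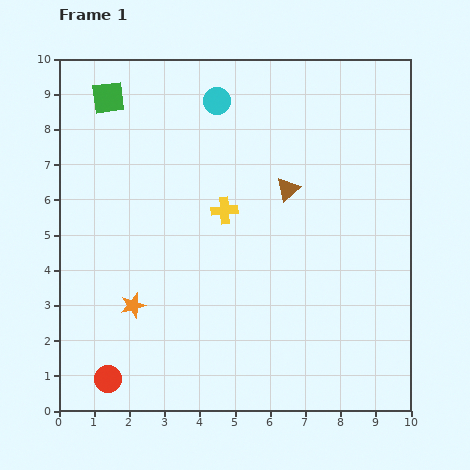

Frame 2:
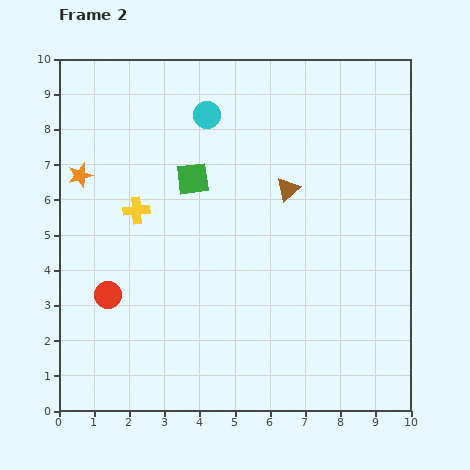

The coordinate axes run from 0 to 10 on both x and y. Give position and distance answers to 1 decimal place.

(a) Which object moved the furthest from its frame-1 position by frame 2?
the orange star

(moved 4.0; next 3.3)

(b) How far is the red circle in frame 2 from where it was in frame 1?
2.4

The red circle moved from (1.4, 0.9) to (1.4, 3.3), a distance of √(0.0² + 2.4²) ≈ 2.4.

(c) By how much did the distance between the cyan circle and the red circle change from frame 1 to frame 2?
-2.7

Distance in frame 1: 8.5. Distance in frame 2: 5.8.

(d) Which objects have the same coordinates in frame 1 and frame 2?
the brown triangle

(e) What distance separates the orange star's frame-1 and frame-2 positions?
4.0

The orange star moved from (2.1, 3.0) to (0.6, 6.7), a distance of √(1.5² + 3.7²) ≈ 4.0.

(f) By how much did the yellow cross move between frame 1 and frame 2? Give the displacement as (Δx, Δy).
(-2.5, 0.0)

The yellow cross was at (4.7, 5.7) in frame 1 and (2.2, 5.7) in frame 2.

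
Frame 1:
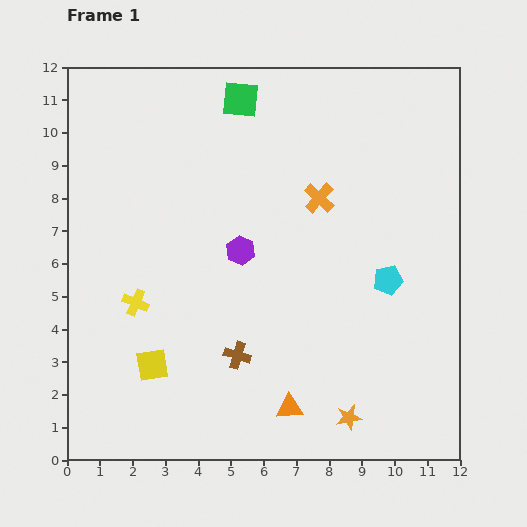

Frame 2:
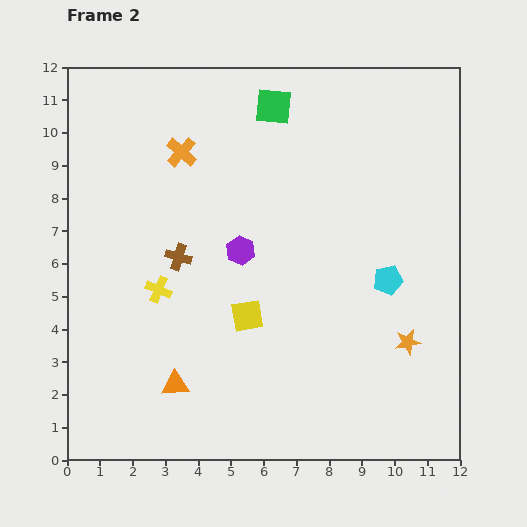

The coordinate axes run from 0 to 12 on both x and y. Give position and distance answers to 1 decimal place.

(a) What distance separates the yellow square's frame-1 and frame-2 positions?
3.3

The yellow square moved from (2.6, 2.9) to (5.5, 4.4), a distance of √(2.9² + 1.5²) ≈ 3.3.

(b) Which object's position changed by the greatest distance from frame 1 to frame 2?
the orange cross

(moved 4.4; next 3.6)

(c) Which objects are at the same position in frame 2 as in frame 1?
the cyan pentagon, the purple hexagon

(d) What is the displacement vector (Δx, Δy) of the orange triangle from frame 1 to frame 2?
(-3.5, 0.7)

The orange triangle was at (6.8, 1.6) in frame 1 and (3.3, 2.3) in frame 2.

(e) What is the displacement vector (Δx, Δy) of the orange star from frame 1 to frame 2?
(1.8, 2.3)

The orange star was at (8.6, 1.3) in frame 1 and (10.4, 3.6) in frame 2.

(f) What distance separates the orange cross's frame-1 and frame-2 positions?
4.4

The orange cross moved from (7.7, 8.0) to (3.5, 9.4), a distance of √(4.2² + 1.4²) ≈ 4.4.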